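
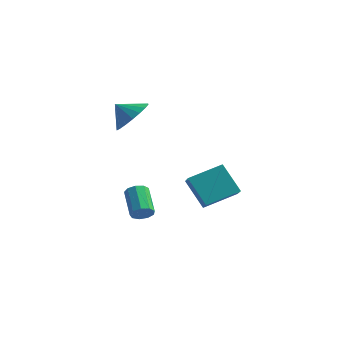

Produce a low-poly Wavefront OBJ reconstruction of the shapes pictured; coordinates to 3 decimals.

v -1.247 -2.64 -1.24
v -0.896 -2.652 -0.842
v -1.703 -1.732 -0.103
v -2.053 -1.72 -0.5
v -0.81 -2.389 -1.076
v -1.617 -1.469 -0.336
v -0.928 -2.243 -1.386
v -1.734 -1.323 -0.646
v -1.195 -2.283 -1.628
v -2.002 -1.363 -0.888
v -1.486 -2.49 -1.688
v -2.293 -1.57 -0.948
v -1.665 -2.767 -1.539
v -2.472 -1.847 -0.799
v -1.649 -2.985 -1.249
v -2.456 -2.065 -0.51
v -1.444 -3.042 -0.956
v -2.251 -2.121 -0.216
v -1.147 -2.91 -0.795
v -1.954 -1.99 -0.055
v 1.433 -2.346 -0.339
v 1.925 -3.017 0.234
v 0.449 -2.063 0.837
v 0.94 -2.734 1.41
v 2.4 -1.186 0.19
v 2.891 -1.857 0.763
v 1.415 -0.903 1.366
v 1.907 -1.574 1.939
v -3.349 0.191 2.827
v -2.769 0.548 3.56
v -4.091 -0.011 3.513
v -2.992 0.909 3.425
v -3.285 1.127 3.172
v -3.591 1.161 2.85
v -3.849 1.002 2.524
v -4.008 0.682 2.258
v -4.036 0.265 2.105
v -3.929 -0.166 2.095
v -3.706 -0.527 2.23
v -3.413 -0.746 2.483
v -3.107 -0.779 2.805
v -2.849 -0.62 3.131
v -2.69 -0.301 3.397
v -2.662 0.116 3.55
f 2 1 5
f 2 5 3
f 3 5 6
f 3 6 4
f 5 1 7
f 5 7 6
f 6 7 8
f 6 8 4
f 7 1 9
f 7 9 8
f 8 9 10
f 8 10 4
f 9 1 11
f 9 11 10
f 10 11 12
f 10 12 4
f 11 1 13
f 11 13 12
f 12 13 14
f 12 14 4
f 13 1 15
f 13 15 14
f 14 15 16
f 14 16 4
f 15 1 17
f 15 17 16
f 16 17 18
f 16 18 4
f 17 1 19
f 17 19 18
f 18 19 20
f 18 20 4
f 19 1 2
f 19 2 20
f 20 2 3
f 20 3 4
f 22 24 21
f 25 22 21
f 21 24 23
f 23 25 21
f 22 28 24
f 26 22 25
f 26 28 22
f 24 28 23
f 27 25 23
f 23 28 27
f 27 26 25
f 28 26 27
f 30 29 32
f 30 32 31
f 32 29 33
f 32 33 31
f 33 29 34
f 33 34 31
f 34 29 35
f 34 35 31
f 35 29 36
f 35 36 31
f 36 29 37
f 36 37 31
f 37 29 38
f 37 38 31
f 38 29 39
f 38 39 31
f 39 29 40
f 39 40 31
f 40 29 41
f 40 41 31
f 41 29 42
f 41 42 31
f 42 29 43
f 42 43 31
f 43 29 44
f 43 44 31
f 44 29 30
f 44 30 31



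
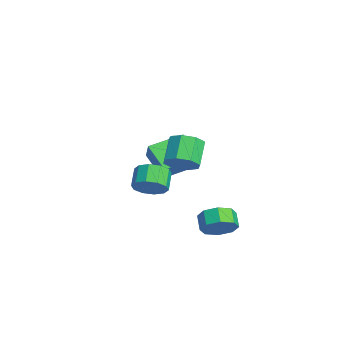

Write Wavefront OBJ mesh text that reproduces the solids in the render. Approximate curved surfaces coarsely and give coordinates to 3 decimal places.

v 1.99 0.601 -1.537
v 2.563 1.36 -1.198
v 1.603 1.738 -0.423
v 1.03 0.979 -0.763
v 2.244 1.566 -1.693
v 1.284 1.944 -0.918
v 1.828 1.403 -2.129
v 0.868 1.781 -1.354
v 1.474 0.934 -2.339
v 0.514 1.312 -1.564
v 1.316 0.338 -2.243
v 0.357 0.716 -1.468
v 1.417 -0.158 -1.877
v 0.457 0.22 -1.102
v 1.736 -0.364 -1.382
v 0.776 0.014 -0.607
v 2.152 -0.201 -0.946
v 1.192 0.177 -0.171
v 2.506 0.268 -0.736
v 1.546 0.646 0.039
v 2.663 0.864 -0.832
v 1.704 1.242 -0.057
v -2.753 4.243 -1.341
v -1.99 3.524 -1.51
v -3.81 2.996 -0.81
v -3.047 2.277 -0.979
v -2.948 2.981 -0.19
v -2.294 3.751 -0.518
v -3.506 2.769 -1.802
v -2.852 3.539 -2.13
v -2.455 2.612 -1.795
v -2.111 2.744 -0.799
v -3.689 3.776 -1.521
v -3.345 3.908 -0.525
v 4.509 1.742 1.378
v 5.248 2.051 1.977
v 4.13 2.587 3.08
v 3.391 2.278 2.482
v 5.023 2.593 1.486
v 3.905 3.129 2.589
v 4.497 2.636 0.931
v 3.379 3.173 2.035
v 3.978 2.156 0.639
v 2.86 2.692 1.742
v 3.77 1.433 0.78
v 2.652 1.969 1.883
v 3.995 0.891 1.271
v 2.877 1.427 2.374
v 4.521 0.847 1.825
v 3.403 1.384 2.929
v 5.04 1.328 2.118
v 3.922 1.864 3.221
v -1.17 1.07 -0.67
v -0.279 1 0.472
v -1.618 3.119 -0.196
v -0.727 3.049 0.946
v 0.307 1.651 -1.786
v 1.198 1.581 -0.644
v -0.141 3.7 -1.312
v 0.75 3.63 -0.17
v 4.096 3.896 -3.915
v 4.604 4.56 -3.28
v 3.752 4.628 -2.67
v 3.244 3.964 -3.305
v 4.211 4.939 -3.87
v 3.359 5.007 -3.26
v 3.751 4.707 -4.487
v 2.899 4.774 -3.877
v 3.493 4 -4.768
v 2.641 4.068 -4.159
v 3.588 3.232 -4.55
v 2.736 3.3 -3.94
v 3.981 2.853 -3.96
v 3.129 2.921 -3.35
v 4.441 3.086 -3.343
v 3.589 3.153 -2.733
v 4.699 3.792 -3.061
v 3.847 3.86 -2.452
f 2 1 5
f 2 5 3
f 3 5 6
f 3 6 4
f 5 1 7
f 5 7 6
f 6 7 8
f 6 8 4
f 7 1 9
f 7 9 8
f 8 9 10
f 8 10 4
f 9 1 11
f 9 11 10
f 10 11 12
f 10 12 4
f 11 1 13
f 11 13 12
f 12 13 14
f 12 14 4
f 13 1 15
f 13 15 14
f 14 15 16
f 14 16 4
f 15 1 17
f 15 17 16
f 16 17 18
f 16 18 4
f 17 1 19
f 17 19 18
f 18 19 20
f 18 20 4
f 19 1 21
f 19 21 20
f 20 21 22
f 20 22 4
f 21 1 2
f 21 2 22
f 22 2 3
f 22 3 4
f 23 34 28
f 23 28 24
f 23 24 30
f 23 30 33
f 23 33 34
f 24 28 32
f 28 34 27
f 34 33 25
f 33 30 29
f 30 24 31
f 26 32 27
f 26 27 25
f 26 25 29
f 26 29 31
f 26 31 32
f 27 32 28
f 25 27 34
f 29 25 33
f 31 29 30
f 32 31 24
f 36 35 39
f 36 39 37
f 37 39 40
f 37 40 38
f 39 35 41
f 39 41 40
f 40 41 42
f 40 42 38
f 41 35 43
f 41 43 42
f 42 43 44
f 42 44 38
f 43 35 45
f 43 45 44
f 44 45 46
f 44 46 38
f 45 35 47
f 45 47 46
f 46 47 48
f 46 48 38
f 47 35 49
f 47 49 48
f 48 49 50
f 48 50 38
f 49 35 51
f 49 51 50
f 50 51 52
f 50 52 38
f 51 35 36
f 51 36 52
f 52 36 37
f 52 37 38
f 54 56 53
f 57 54 53
f 53 56 55
f 55 57 53
f 54 60 56
f 58 54 57
f 58 60 54
f 56 60 55
f 59 57 55
f 55 60 59
f 59 58 57
f 60 58 59
f 62 61 65
f 62 65 63
f 63 65 66
f 63 66 64
f 65 61 67
f 65 67 66
f 66 67 68
f 66 68 64
f 67 61 69
f 67 69 68
f 68 69 70
f 68 70 64
f 69 61 71
f 69 71 70
f 70 71 72
f 70 72 64
f 71 61 73
f 71 73 72
f 72 73 74
f 72 74 64
f 73 61 75
f 73 75 74
f 74 75 76
f 74 76 64
f 75 61 77
f 75 77 76
f 76 77 78
f 76 78 64
f 77 61 62
f 77 62 78
f 78 62 63
f 78 63 64



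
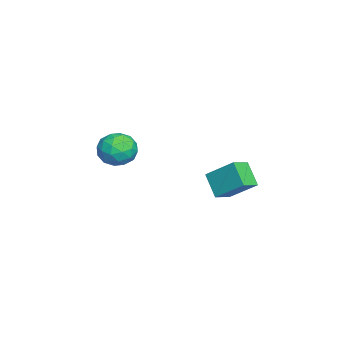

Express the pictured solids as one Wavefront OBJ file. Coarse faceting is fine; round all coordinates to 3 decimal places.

v 0.812 2.771 1.568
v 1.24 4.027 2.616
v 1.624 3.293 0.611
v 2.053 4.548 1.658
v 1.587 2.212 1.922
v 2.016 3.467 2.969
v 2.4 2.733 0.964
v 2.828 3.989 2.012
v -0.292 -1.363 3.174
v 0.635 -1.164 2.86
v -0.355 -2.636 2.18
v 0.572 -2.437 1.866
v 0.42 -2.765 2.797
v 0.459 -1.978 3.411
v -0.179 -1.822 1.629
v -0.14 -1.035 2.243
v 0.705 -1.447 1.905
v 1.075 -2.03 2.627
v -0.795 -1.77 2.413
v -0.425 -2.353 3.135
v 0.177 -1.152 3.104
v 0.103 -2.648 1.936
v 0.014 -2.841 2.483
v 0.558 -2.724 2.298
v 0.074 -1.63 3.429
v 0.618 -1.513 3.244
v 0.492 -2.454 3.207
v -0.338 -2.287 1.796
v 0.206 -2.17 1.611
v -0.278 -1.076 2.742
v 0.266 -0.959 2.557
v -0.212 -1.346 1.833
v 0.763 -1.201 2.358
v 0.726 -1.949 1.774
v 0.285 -1.588 1.634
v 0.307 -1.126 1.996
v 0.981 -1.544 2.783
v 0.943 -2.292 2.198
v 0.854 -2.484 2.746
v 0.877 -2.022 3.107
v 1.022 -1.71 2.221
v -0.663 -1.508 2.842
v -0.701 -2.256 2.257
v -0.597 -1.778 1.933
v -0.574 -1.316 2.294
v -0.446 -1.851 3.266
v -0.483 -2.599 2.682
v -0.027 -2.674 3.044
v -0.005 -2.212 3.406
v -0.742 -2.09 2.819
f 2 4 1
f 5 2 1
f 1 4 3
f 3 5 1
f 2 8 4
f 6 2 5
f 6 8 2
f 4 8 3
f 7 5 3
f 3 8 7
f 7 6 5
f 8 6 7
f 9 46 25
f 46 20 49
f 25 49 14
f 46 49 25
f 9 25 21
f 25 14 26
f 21 26 10
f 25 26 21
f 9 21 30
f 21 10 31
f 30 31 16
f 21 31 30
f 9 30 42
f 30 16 45
f 42 45 19
f 30 45 42
f 9 42 46
f 42 19 50
f 46 50 20
f 42 50 46
f 10 26 37
f 26 14 40
f 37 40 18
f 26 40 37
f 14 49 27
f 49 20 48
f 27 48 13
f 49 48 27
f 20 50 47
f 50 19 43
f 47 43 11
f 50 43 47
f 19 45 44
f 45 16 32
f 44 32 15
f 45 32 44
f 16 31 36
f 31 10 33
f 36 33 17
f 31 33 36
f 12 38 24
f 38 18 39
f 24 39 13
f 38 39 24
f 12 24 22
f 24 13 23
f 22 23 11
f 24 23 22
f 12 22 29
f 22 11 28
f 29 28 15
f 22 28 29
f 12 29 34
f 29 15 35
f 34 35 17
f 29 35 34
f 12 34 38
f 34 17 41
f 38 41 18
f 34 41 38
f 13 39 27
f 39 18 40
f 27 40 14
f 39 40 27
f 11 23 47
f 23 13 48
f 47 48 20
f 23 48 47
f 15 28 44
f 28 11 43
f 44 43 19
f 28 43 44
f 17 35 36
f 35 15 32
f 36 32 16
f 35 32 36
f 18 41 37
f 41 17 33
f 37 33 10
f 41 33 37



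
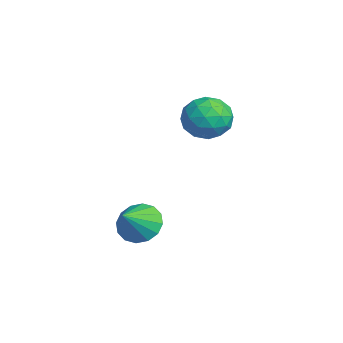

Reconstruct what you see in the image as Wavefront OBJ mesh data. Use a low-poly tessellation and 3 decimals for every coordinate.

v 2.833 0.046 -3.108
v 3.456 -0.189 -3.894
v 3.827 -0.786 -2.072
v 3.643 0.273 -3.703
v 3.613 0.673 -3.352
v 3.374 0.906 -2.937
v 2.991 0.908 -2.567
v 2.564 0.68 -2.342
v 2.21 0.282 -2.322
v 2.023 -0.18 -2.514
v 2.053 -0.58 -2.864
v 2.292 -0.813 -3.28
v 2.676 -0.815 -3.65
v 3.102 -0.587 -3.875
v 0.049 3.68 1.812
v 1.016 4.092 2.293
v 0.984 2.168 1.227
v 1.951 2.58 1.708
v 1.079 2.224 2.378
v 0.501 3.158 2.74
v 1.499 3.102 0.78
v 0.921 4.036 1.142
v 1.913 3.735 1.655
v 1.653 3.192 2.643
v 0.347 3.068 0.877
v 0.087 2.525 1.865
v 0.45 4.018 2.104
v 1.55 2.242 1.416
v 1.037 2.032 1.81
v 1.606 2.274 2.093
v 0.147 3.469 2.367
v 0.716 3.712 2.649
v 0.753 2.614 2.699
v 1.284 2.548 0.871
v 1.853 2.791 1.153
v 0.394 3.986 1.427
v 0.963 4.228 1.71
v 1.247 3.646 0.821
v 1.546 4.051 2.012
v 2.096 3.163 1.668
v 1.83 3.469 1.123
v 1.49 4.019 1.335
v 1.393 3.732 2.592
v 1.943 2.844 2.248
v 1.43 2.634 2.642
v 1.09 3.183 2.855
v 1.92 3.522 2.218
v 0.057 3.416 1.272
v 0.607 2.528 0.928
v 0.91 3.077 0.665
v 0.57 3.626 0.878
v -0.096 3.097 1.852
v 0.454 2.209 1.508
v 0.51 2.241 2.185
v 0.17 2.791 2.397
v 0.08 2.738 1.302
f 2 1 4
f 2 4 3
f 4 1 5
f 4 5 3
f 5 1 6
f 5 6 3
f 6 1 7
f 6 7 3
f 7 1 8
f 7 8 3
f 8 1 9
f 8 9 3
f 9 1 10
f 9 10 3
f 10 1 11
f 10 11 3
f 11 1 12
f 11 12 3
f 12 1 13
f 12 13 3
f 13 1 14
f 13 14 3
f 14 1 2
f 14 2 3
f 15 52 31
f 52 26 55
f 31 55 20
f 52 55 31
f 15 31 27
f 31 20 32
f 27 32 16
f 31 32 27
f 15 27 36
f 27 16 37
f 36 37 22
f 27 37 36
f 15 36 48
f 36 22 51
f 48 51 25
f 36 51 48
f 15 48 52
f 48 25 56
f 52 56 26
f 48 56 52
f 16 32 43
f 32 20 46
f 43 46 24
f 32 46 43
f 20 55 33
f 55 26 54
f 33 54 19
f 55 54 33
f 26 56 53
f 56 25 49
f 53 49 17
f 56 49 53
f 25 51 50
f 51 22 38
f 50 38 21
f 51 38 50
f 22 37 42
f 37 16 39
f 42 39 23
f 37 39 42
f 18 44 30
f 44 24 45
f 30 45 19
f 44 45 30
f 18 30 28
f 30 19 29
f 28 29 17
f 30 29 28
f 18 28 35
f 28 17 34
f 35 34 21
f 28 34 35
f 18 35 40
f 35 21 41
f 40 41 23
f 35 41 40
f 18 40 44
f 40 23 47
f 44 47 24
f 40 47 44
f 19 45 33
f 45 24 46
f 33 46 20
f 45 46 33
f 17 29 53
f 29 19 54
f 53 54 26
f 29 54 53
f 21 34 50
f 34 17 49
f 50 49 25
f 34 49 50
f 23 41 42
f 41 21 38
f 42 38 22
f 41 38 42
f 24 47 43
f 47 23 39
f 43 39 16
f 47 39 43



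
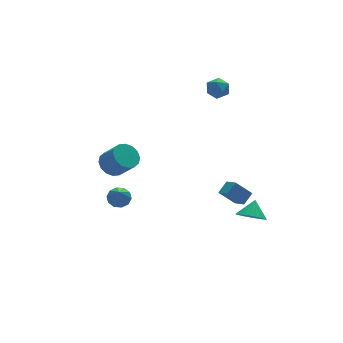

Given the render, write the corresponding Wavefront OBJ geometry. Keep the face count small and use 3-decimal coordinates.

v 3.334 -1.003 -3.548
v 2.521 -0.6 -2.674
v 3.232 -0.12 -4.049
v 2.419 0.282 -3.175
v 4.001 -0.662 -3.085
v 3.188 -0.26 -2.211
v 3.899 0.22 -3.586
v 3.086 0.623 -2.712
v -3.179 0.943 -2.174
v -2.59 0.63 -2.237
v -3.621 -0.163 -0.786
v -2.541 0.944 -1.971
v -2.735 1.257 -1.783
v -3.099 1.451 -1.745
v -3.494 1.451 -1.87
v -3.768 1.257 -2.112
v -3.817 0.943 -2.378
v -3.623 0.629 -2.566
v -3.259 0.436 -2.604
v -2.864 0.436 -2.479
v 2.88 -2.72 -3.162
v 3.593 -3.156 -3.32
v 3.4 -2.16 -2.358
v 3.625 -2.856 -3.549
v 3.509 -2.53 -3.701
v 3.269 -2.241 -3.747
v 2.952 -2.048 -3.677
v 2.62 -1.987 -3.505
v 2.34 -2.072 -3.265
v 2.167 -2.285 -3.005
v 2.135 -2.584 -2.776
v 2.251 -2.911 -2.624
v 2.491 -3.199 -2.578
v 2.809 -3.393 -2.648
v 3.14 -3.453 -2.82
v 3.42 -3.369 -3.059
v -3.965 -0.051 1.534
v -3.452 -0.418 1.01
v -2.962 -1.236 2.062
v -3.475 -0.869 2.586
v -3.234 -0.089 1.164
v -2.744 -0.906 2.217
v -3.211 0.251 1.418
v -2.722 -0.567 2.471
v -3.391 0.51 1.703
v -2.901 -0.308 2.755
v -3.724 0.618 1.942
v -3.235 -0.2 2.994
v -4.122 0.547 2.072
v -3.633 -0.27 3.124
v -4.478 0.316 2.058
v -3.988 -0.502 3.11
v -4.696 -0.014 1.903
v -4.206 -0.831 2.956
v -4.718 -0.353 1.649
v -4.229 -1.171 2.702
v -4.539 -0.612 1.365
v -4.049 -1.43 2.417
v -4.205 -0.72 1.126
v -3.716 -1.538 2.178
v -3.807 -0.65 0.996
v -3.318 -1.467 2.048
v 3.031 3.051 3.062
v 3.604 3.459 3.312
v 3.476 2.081 3.628
v 4.049 2.489 3.878
v 3.36 2.613 4.139
v 3.085 3.212 3.788
v 3.995 2.328 3.152
v 3.72 2.927 2.801
v 4.199 3.012 3.368
v 3.807 3.189 3.978
v 3.273 2.351 2.962
v 2.881 2.528 3.572
f 2 4 1
f 5 2 1
f 1 4 3
f 3 5 1
f 2 8 4
f 6 2 5
f 6 8 2
f 4 8 3
f 7 5 3
f 3 8 7
f 7 6 5
f 8 6 7
f 10 9 12
f 10 12 11
f 12 9 13
f 12 13 11
f 13 9 14
f 13 14 11
f 14 9 15
f 14 15 11
f 15 9 16
f 15 16 11
f 16 9 17
f 16 17 11
f 17 9 18
f 17 18 11
f 18 9 19
f 18 19 11
f 19 9 20
f 19 20 11
f 20 9 10
f 20 10 11
f 22 21 24
f 22 24 23
f 24 21 25
f 24 25 23
f 25 21 26
f 25 26 23
f 26 21 27
f 26 27 23
f 27 21 28
f 27 28 23
f 28 21 29
f 28 29 23
f 29 21 30
f 29 30 23
f 30 21 31
f 30 31 23
f 31 21 32
f 31 32 23
f 32 21 33
f 32 33 23
f 33 21 34
f 33 34 23
f 34 21 35
f 34 35 23
f 35 21 36
f 35 36 23
f 36 21 22
f 36 22 23
f 38 37 41
f 38 41 39
f 39 41 42
f 39 42 40
f 41 37 43
f 41 43 42
f 42 43 44
f 42 44 40
f 43 37 45
f 43 45 44
f 44 45 46
f 44 46 40
f 45 37 47
f 45 47 46
f 46 47 48
f 46 48 40
f 47 37 49
f 47 49 48
f 48 49 50
f 48 50 40
f 49 37 51
f 49 51 50
f 50 51 52
f 50 52 40
f 51 37 53
f 51 53 52
f 52 53 54
f 52 54 40
f 53 37 55
f 53 55 54
f 54 55 56
f 54 56 40
f 55 37 57
f 55 57 56
f 56 57 58
f 56 58 40
f 57 37 59
f 57 59 58
f 58 59 60
f 58 60 40
f 59 37 61
f 59 61 60
f 60 61 62
f 60 62 40
f 61 37 38
f 61 38 62
f 62 38 39
f 62 39 40
f 63 74 68
f 63 68 64
f 63 64 70
f 63 70 73
f 63 73 74
f 64 68 72
f 68 74 67
f 74 73 65
f 73 70 69
f 70 64 71
f 66 72 67
f 66 67 65
f 66 65 69
f 66 69 71
f 66 71 72
f 67 72 68
f 65 67 74
f 69 65 73
f 71 69 70
f 72 71 64



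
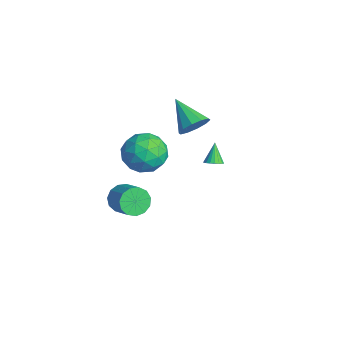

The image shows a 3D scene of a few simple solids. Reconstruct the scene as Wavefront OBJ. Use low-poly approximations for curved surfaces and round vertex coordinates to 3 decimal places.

v -2.492 3.396 -2.481
v -2.061 3.29 -2.157
v -3.188 3.744 -1.439
v -2.029 3.525 -2.215
v -2.089 3.736 -2.325
v -2.229 3.878 -2.466
v -2.421 3.926 -2.61
v -2.627 3.868 -2.729
v -2.807 3.717 -2.798
v -2.924 3.503 -2.805
v -2.956 3.267 -2.747
v -2.896 3.057 -2.637
v -2.756 2.914 -2.496
v -2.564 2.866 -2.352
v -2.358 2.924 -2.234
v -2.178 3.075 -2.164
v -2.388 -1.73 -3.724
v -2.032 -1.358 -4.462
v -0.715 -1.139 -3.714
v -1.072 -1.51 -2.976
v -2.244 -0.979 -4.199
v -0.927 -0.76 -3.452
v -2.502 -0.839 -3.786
v -1.185 -0.62 -3.038
v -2.724 -0.981 -3.353
v -1.407 -0.762 -2.605
v -2.839 -1.361 -3.037
v -1.522 -1.142 -2.29
v -2.812 -1.858 -2.94
v -1.495 -1.639 -2.193
v -2.65 -2.314 -3.092
v -1.333 -2.095 -2.344
v -2.405 -2.585 -3.444
v -1.088 -2.366 -2.696
v -2.155 -2.584 -3.885
v -0.838 -2.364 -3.138
v -1.979 -2.311 -4.275
v -0.662 -2.092 -3.527
v -1.933 -1.854 -4.49
v -0.616 -1.635 -3.742
v -0.715 1.598 2.429
v -0.19 1.239 3.094
v -2.345 1.182 3.491
v -0.259 1.792 3.204
v -0.502 2.271 3.018
v -0.827 2.493 2.607
v -1.108 2.373 2.128
v -1.239 1.957 1.764
v -1.17 1.403 1.654
v -0.927 0.924 1.839
v -0.603 0.702 2.251
v -0.321 0.822 2.73
v 1.834 -1.279 3.723
v 2.354 -1.741 2.683
v 0.006 -1.839 3.057
v 0.526 -2.301 2.017
v 0.725 -2.861 3.118
v 1.855 -2.515 3.53
v 0.505 -1.065 2.21
v 1.635 -0.719 2.622
v 1.533 -1.609 1.748
v 1.669 -2.719 2.309
v 0.691 -0.861 3.431
v 0.827 -1.971 3.992
v 2.254 -1.461 3.262
v 0.106 -2.119 2.478
v 0.222 -2.448 3.126
v 0.528 -2.72 2.514
v 1.961 -1.916 3.759
v 2.267 -2.187 3.148
v 1.309 -2.846 3.404
v 0.093 -1.393 2.592
v 0.399 -1.664 1.981
v 1.832 -0.86 3.226
v 2.138 -1.132 2.614
v 1.051 -0.734 2.336
v 2.078 -1.655 2.101
v 1.003 -1.984 1.709
v 0.991 -1.257 1.823
v 1.655 -1.054 2.065
v 2.158 -2.307 2.431
v 1.083 -2.636 2.039
v 1.2 -2.966 2.686
v 1.864 -2.762 2.928
v 1.675 -2.229 1.881
v 1.277 -0.944 3.701
v 0.202 -1.273 3.309
v 0.496 -0.818 2.812
v 1.16 -0.614 3.054
v 1.357 -1.596 4.031
v 0.282 -1.925 3.639
v 0.705 -2.526 3.675
v 1.369 -2.323 3.917
v 0.685 -1.351 3.859
f 2 1 4
f 2 4 3
f 4 1 5
f 4 5 3
f 5 1 6
f 5 6 3
f 6 1 7
f 6 7 3
f 7 1 8
f 7 8 3
f 8 1 9
f 8 9 3
f 9 1 10
f 9 10 3
f 10 1 11
f 10 11 3
f 11 1 12
f 11 12 3
f 12 1 13
f 12 13 3
f 13 1 14
f 13 14 3
f 14 1 15
f 14 15 3
f 15 1 16
f 15 16 3
f 16 1 2
f 16 2 3
f 18 17 21
f 18 21 19
f 19 21 22
f 19 22 20
f 21 17 23
f 21 23 22
f 22 23 24
f 22 24 20
f 23 17 25
f 23 25 24
f 24 25 26
f 24 26 20
f 25 17 27
f 25 27 26
f 26 27 28
f 26 28 20
f 27 17 29
f 27 29 28
f 28 29 30
f 28 30 20
f 29 17 31
f 29 31 30
f 30 31 32
f 30 32 20
f 31 17 33
f 31 33 32
f 32 33 34
f 32 34 20
f 33 17 35
f 33 35 34
f 34 35 36
f 34 36 20
f 35 17 37
f 35 37 36
f 36 37 38
f 36 38 20
f 37 17 39
f 37 39 38
f 38 39 40
f 38 40 20
f 39 17 18
f 39 18 40
f 40 18 19
f 40 19 20
f 42 41 44
f 42 44 43
f 44 41 45
f 44 45 43
f 45 41 46
f 45 46 43
f 46 41 47
f 46 47 43
f 47 41 48
f 47 48 43
f 48 41 49
f 48 49 43
f 49 41 50
f 49 50 43
f 50 41 51
f 50 51 43
f 51 41 52
f 51 52 43
f 52 41 42
f 52 42 43
f 53 90 69
f 90 64 93
f 69 93 58
f 90 93 69
f 53 69 65
f 69 58 70
f 65 70 54
f 69 70 65
f 53 65 74
f 65 54 75
f 74 75 60
f 65 75 74
f 53 74 86
f 74 60 89
f 86 89 63
f 74 89 86
f 53 86 90
f 86 63 94
f 90 94 64
f 86 94 90
f 54 70 81
f 70 58 84
f 81 84 62
f 70 84 81
f 58 93 71
f 93 64 92
f 71 92 57
f 93 92 71
f 64 94 91
f 94 63 87
f 91 87 55
f 94 87 91
f 63 89 88
f 89 60 76
f 88 76 59
f 89 76 88
f 60 75 80
f 75 54 77
f 80 77 61
f 75 77 80
f 56 82 68
f 82 62 83
f 68 83 57
f 82 83 68
f 56 68 66
f 68 57 67
f 66 67 55
f 68 67 66
f 56 66 73
f 66 55 72
f 73 72 59
f 66 72 73
f 56 73 78
f 73 59 79
f 78 79 61
f 73 79 78
f 56 78 82
f 78 61 85
f 82 85 62
f 78 85 82
f 57 83 71
f 83 62 84
f 71 84 58
f 83 84 71
f 55 67 91
f 67 57 92
f 91 92 64
f 67 92 91
f 59 72 88
f 72 55 87
f 88 87 63
f 72 87 88
f 61 79 80
f 79 59 76
f 80 76 60
f 79 76 80
f 62 85 81
f 85 61 77
f 81 77 54
f 85 77 81



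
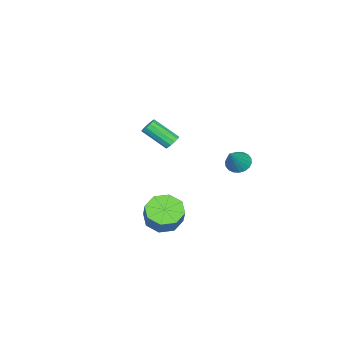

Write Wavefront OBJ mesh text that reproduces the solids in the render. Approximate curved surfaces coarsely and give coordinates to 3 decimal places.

v 3.327 -0.311 -3.927
v 4.224 -0.855 -4.222
v 4.889 -0.374 -3.088
v 3.993 0.171 -2.793
v 4.202 -0.083 -4.537
v 4.867 0.398 -3.403
v 3.667 0.556 -4.494
v 4.333 1.037 -3.36
v 2.934 0.687 -4.119
v 3.599 1.169 -2.985
v 2.431 0.234 -3.632
v 3.096 0.715 -2.498
v 2.453 -0.538 -3.317
v 3.118 -0.057 -2.183
v 2.987 -1.177 -3.36
v 3.653 -0.696 -2.226
v 3.721 -1.309 -3.735
v 4.386 -0.827 -2.601
v -3.68 0.586 -2.999
v -3.104 0.577 -3.525
v -2.44 0.654 -1.641
v -3.167 0.916 -3.484
v -3.331 1.19 -3.348
v -3.565 1.344 -3.142
v -3.821 1.348 -2.908
v -4.05 1.201 -2.692
v -4.205 0.932 -2.537
v -4.256 0.595 -2.473
v -4.193 0.256 -2.513
v -4.029 -0.018 -2.65
v -3.796 -0.172 -2.855
v -3.539 -0.176 -3.089
v -3.311 -0.029 -3.305
v -3.156 0.24 -3.461
v -0.753 -2.002 -0.646
v -0.427 -1.693 -0.347
v -0.141 -3.089 0.785
v -0.467 -3.398 0.486
v -0.707 -1.657 -0.233
v -0.421 -3.053 0.899
v -1.001 -1.732 -0.25
v -0.715 -3.128 0.882
v -1.217 -1.892 -0.393
v -0.931 -3.288 0.739
v -1.285 -2.087 -0.616
v -0.999 -3.483 0.516
v -1.185 -2.255 -0.849
v -0.899 -3.651 0.283
v -0.947 -2.343 -1.017
v -0.661 -3.739 0.115
v -0.648 -2.322 -1.068
v -0.362 -3.718 0.064
v -0.382 -2.2 -0.984
v -0.096 -3.596 0.148
v -0.234 -2.015 -0.794
v 0.052 -3.411 0.339
v -0.25 -1.826 -0.556
v 0.036 -3.222 0.576
f 2 1 5
f 2 5 3
f 3 5 6
f 3 6 4
f 5 1 7
f 5 7 6
f 6 7 8
f 6 8 4
f 7 1 9
f 7 9 8
f 8 9 10
f 8 10 4
f 9 1 11
f 9 11 10
f 10 11 12
f 10 12 4
f 11 1 13
f 11 13 12
f 12 13 14
f 12 14 4
f 13 1 15
f 13 15 14
f 14 15 16
f 14 16 4
f 15 1 17
f 15 17 16
f 16 17 18
f 16 18 4
f 17 1 2
f 17 2 18
f 18 2 3
f 18 3 4
f 20 19 22
f 20 22 21
f 22 19 23
f 22 23 21
f 23 19 24
f 23 24 21
f 24 19 25
f 24 25 21
f 25 19 26
f 25 26 21
f 26 19 27
f 26 27 21
f 27 19 28
f 27 28 21
f 28 19 29
f 28 29 21
f 29 19 30
f 29 30 21
f 30 19 31
f 30 31 21
f 31 19 32
f 31 32 21
f 32 19 33
f 32 33 21
f 33 19 34
f 33 34 21
f 34 19 20
f 34 20 21
f 36 35 39
f 36 39 37
f 37 39 40
f 37 40 38
f 39 35 41
f 39 41 40
f 40 41 42
f 40 42 38
f 41 35 43
f 41 43 42
f 42 43 44
f 42 44 38
f 43 35 45
f 43 45 44
f 44 45 46
f 44 46 38
f 45 35 47
f 45 47 46
f 46 47 48
f 46 48 38
f 47 35 49
f 47 49 48
f 48 49 50
f 48 50 38
f 49 35 51
f 49 51 50
f 50 51 52
f 50 52 38
f 51 35 53
f 51 53 52
f 52 53 54
f 52 54 38
f 53 35 55
f 53 55 54
f 54 55 56
f 54 56 38
f 55 35 57
f 55 57 56
f 56 57 58
f 56 58 38
f 57 35 36
f 57 36 58
f 58 36 37
f 58 37 38



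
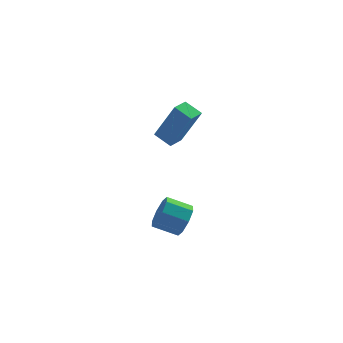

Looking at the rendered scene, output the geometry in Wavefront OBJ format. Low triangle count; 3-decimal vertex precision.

v -3.053 -1.883 1.693
v -2.57 -1.556 2.27
v -3.544 -0.99 2.764
v -4.027 -1.317 2.187
v -2.617 -1.192 1.761
v -3.591 -0.626 2.255
v -2.919 -1.233 1.212
v -3.893 -0.666 1.706
v -3.3 -1.654 0.945
v -4.273 -1.088 1.439
v -3.536 -2.21 1.116
v -4.51 -1.644 1.61
v -3.489 -2.574 1.625
v -4.463 -2.008 2.119
v -3.187 -2.534 2.174
v -4.161 -1.967 2.668
v -2.807 -2.112 2.441
v -3.78 -1.546 2.935
v -1.497 3.464 2.432
v -0.697 2.984 4.38
v -1.965 4.258 2.82
v -1.165 3.778 4.768
v -0.735 4.002 2.252
v 0.065 3.522 4.2
v -1.203 4.796 2.64
v -0.403 4.316 4.588
f 2 1 5
f 2 5 3
f 3 5 6
f 3 6 4
f 5 1 7
f 5 7 6
f 6 7 8
f 6 8 4
f 7 1 9
f 7 9 8
f 8 9 10
f 8 10 4
f 9 1 11
f 9 11 10
f 10 11 12
f 10 12 4
f 11 1 13
f 11 13 12
f 12 13 14
f 12 14 4
f 13 1 15
f 13 15 14
f 14 15 16
f 14 16 4
f 15 1 17
f 15 17 16
f 16 17 18
f 16 18 4
f 17 1 2
f 17 2 18
f 18 2 3
f 18 3 4
f 20 22 19
f 23 20 19
f 19 22 21
f 21 23 19
f 20 26 22
f 24 20 23
f 24 26 20
f 22 26 21
f 25 23 21
f 21 26 25
f 25 24 23
f 26 24 25



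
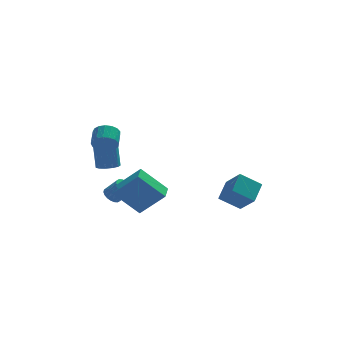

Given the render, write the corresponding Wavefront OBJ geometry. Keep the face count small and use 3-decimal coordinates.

v 3.475 -0.771 -3.768
v 4.012 -1.806 -2.717
v 2.28 -0.566 -2.956
v 2.816 -1.6 -1.904
v 4.144 0.3 -3.056
v 4.68 -0.734 -2.004
v 2.948 0.506 -2.243
v 3.485 -0.529 -1.192
v -3.213 1.829 -3.342
v -2.8 1.659 -3.743
v -2.134 1.282 -2.899
v -2.547 1.451 -2.498
v -2.729 1.911 -3.687
v -2.063 1.533 -2.842
v -2.754 2.146 -3.563
v -2.088 1.768 -2.718
v -2.869 2.318 -3.395
v -2.203 1.94 -2.55
v -3.053 2.393 -3.216
v -2.387 2.016 -2.371
v -3.268 2.357 -3.063
v -2.603 1.979 -2.218
v -3.473 2.216 -2.965
v -2.807 1.838 -2.12
v -3.626 1.998 -2.941
v -2.96 1.621 -2.097
v -3.697 1.747 -2.998
v -3.031 1.369 -2.153
v -3.672 1.512 -3.122
v -3.006 1.134 -2.277
v -3.557 1.34 -3.29
v -2.891 0.962 -2.445
v -3.373 1.264 -3.469
v -2.707 0.887 -2.624
v -3.157 1.301 -3.622
v -2.492 0.923 -2.777
v -2.953 1.442 -3.72
v -2.287 1.064 -2.875
v -3.685 -1.362 -1.64
v -2.382 -1.873 -0.254
v -3.351 -0.316 -1.568
v -2.048 -0.828 -0.182
v -2.272 -1.712 -3.098
v -0.969 -2.224 -1.712
v -1.938 -0.667 -3.026
v -0.635 -1.178 -1.64
v -3.725 0.807 1.122
v -3.428 1.062 0.471
v -3.179 1.988 0.946
v -3.475 1.733 1.598
v -3.777 1.165 0.454
v -3.527 2.09 0.929
v -4.113 1.186 0.59
v -3.864 2.111 1.066
v -4.361 1.12 0.848
v -4.111 2.045 1.324
v -4.463 0.982 1.169
v -4.213 1.908 1.645
v -4.396 0.805 1.479
v -4.146 1.73 1.955
v -4.175 0.628 1.708
v -3.925 1.553 2.183
v -3.851 0.492 1.802
v -3.601 1.417 2.278
v -3.498 0.428 1.74
v -3.248 1.354 2.216
v -3.197 0.451 1.537
v -2.948 1.377 2.013
v -3.017 0.556 1.239
v -2.768 1.482 1.715
v -2.999 0.719 0.914
v -2.75 1.644 1.39
v -3.147 0.901 0.637
v -2.898 1.827 1.113
v -3.413 1.843 -1.062
v -2.909 1.389 -0.935
v -3.004 1.782 0.849
v -3.507 2.237 0.722
v -2.735 1.73 -1.001
v -2.83 2.123 0.783
v -2.775 2.107 -1.087
v -2.87 2.5 0.698
v -3.018 2.4 -1.164
v -3.113 2.794 0.621
v -3.386 2.517 -1.209
v -3.481 2.91 0.575
v -3.763 2.42 -1.208
v -3.857 2.813 0.577
v -4.028 2.14 -1.16
v -4.123 2.533 0.624
v -4.098 1.765 -1.082
v -4.193 2.159 0.703
v -3.95 1.416 -0.997
v -4.045 1.809 0.788
v -3.632 1.202 -0.933
v -3.727 1.595 0.852
v -3.244 1.192 -0.91
v -3.339 1.585 0.875
f 2 4 1
f 5 2 1
f 1 4 3
f 3 5 1
f 2 8 4
f 6 2 5
f 6 8 2
f 4 8 3
f 7 5 3
f 3 8 7
f 7 6 5
f 8 6 7
f 10 9 13
f 10 13 11
f 11 13 14
f 11 14 12
f 13 9 15
f 13 15 14
f 14 15 16
f 14 16 12
f 15 9 17
f 15 17 16
f 16 17 18
f 16 18 12
f 17 9 19
f 17 19 18
f 18 19 20
f 18 20 12
f 19 9 21
f 19 21 20
f 20 21 22
f 20 22 12
f 21 9 23
f 21 23 22
f 22 23 24
f 22 24 12
f 23 9 25
f 23 25 24
f 24 25 26
f 24 26 12
f 25 9 27
f 25 27 26
f 26 27 28
f 26 28 12
f 27 9 29
f 27 29 28
f 28 29 30
f 28 30 12
f 29 9 31
f 29 31 30
f 30 31 32
f 30 32 12
f 31 9 33
f 31 33 32
f 32 33 34
f 32 34 12
f 33 9 35
f 33 35 34
f 34 35 36
f 34 36 12
f 35 9 37
f 35 37 36
f 36 37 38
f 36 38 12
f 37 9 10
f 37 10 38
f 38 10 11
f 38 11 12
f 40 42 39
f 43 40 39
f 39 42 41
f 41 43 39
f 40 46 42
f 44 40 43
f 44 46 40
f 42 46 41
f 45 43 41
f 41 46 45
f 45 44 43
f 46 44 45
f 48 47 51
f 48 51 49
f 49 51 52
f 49 52 50
f 51 47 53
f 51 53 52
f 52 53 54
f 52 54 50
f 53 47 55
f 53 55 54
f 54 55 56
f 54 56 50
f 55 47 57
f 55 57 56
f 56 57 58
f 56 58 50
f 57 47 59
f 57 59 58
f 58 59 60
f 58 60 50
f 59 47 61
f 59 61 60
f 60 61 62
f 60 62 50
f 61 47 63
f 61 63 62
f 62 63 64
f 62 64 50
f 63 47 65
f 63 65 64
f 64 65 66
f 64 66 50
f 65 47 67
f 65 67 66
f 66 67 68
f 66 68 50
f 67 47 69
f 67 69 68
f 68 69 70
f 68 70 50
f 69 47 71
f 69 71 70
f 70 71 72
f 70 72 50
f 71 47 73
f 71 73 72
f 72 73 74
f 72 74 50
f 73 47 48
f 73 48 74
f 74 48 49
f 74 49 50
f 76 75 79
f 76 79 77
f 77 79 80
f 77 80 78
f 79 75 81
f 79 81 80
f 80 81 82
f 80 82 78
f 81 75 83
f 81 83 82
f 82 83 84
f 82 84 78
f 83 75 85
f 83 85 84
f 84 85 86
f 84 86 78
f 85 75 87
f 85 87 86
f 86 87 88
f 86 88 78
f 87 75 89
f 87 89 88
f 88 89 90
f 88 90 78
f 89 75 91
f 89 91 90
f 90 91 92
f 90 92 78
f 91 75 93
f 91 93 92
f 92 93 94
f 92 94 78
f 93 75 95
f 93 95 94
f 94 95 96
f 94 96 78
f 95 75 97
f 95 97 96
f 96 97 98
f 96 98 78
f 97 75 76
f 97 76 98
f 98 76 77
f 98 77 78



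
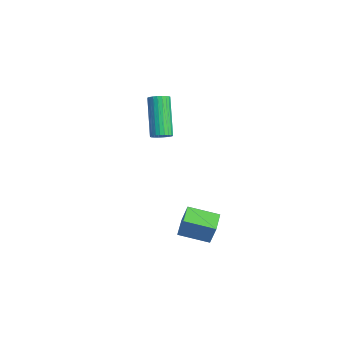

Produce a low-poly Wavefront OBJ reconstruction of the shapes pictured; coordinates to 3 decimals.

v 1.429 -0.488 -3.848
v 1.759 -0.351 -2.787
v 2.136 0.709 -4.223
v 2.466 0.846 -3.161
v 2.274 -1.046 -4.039
v 2.604 -0.909 -2.977
v 2.981 0.151 -4.413
v 3.311 0.288 -3.352
v -2.208 0.103 -0.92
v -1.985 -0.26 -0.638
v -3.33 0.175 0.982
v -3.552 0.537 0.7
v -1.876 -0.101 -0.59
v -3.221 0.334 1.03
v -1.817 0.089 -0.592
v -3.162 0.524 1.028
v -1.818 0.281 -0.644
v -3.162 0.716 0.976
v -1.877 0.446 -0.738
v -3.222 0.881 0.882
v -1.988 0.559 -0.86
v -3.332 0.993 0.76
v -2.131 0.602 -0.991
v -3.476 1.037 0.63
v -2.287 0.569 -1.111
v -3.631 1.004 0.51
v -2.43 0.465 -1.202
v -3.775 0.9 0.418
v -2.539 0.306 -1.25
v -3.884 0.741 0.37
v -2.598 0.116 -1.248
v -3.943 0.551 0.372
v -2.598 -0.076 -1.196
v -3.942 0.359 0.424
v -2.538 -0.241 -1.102
v -3.883 0.194 0.518
v -2.428 -0.353 -0.98
v -3.772 0.081 0.64
v -2.284 -0.397 -0.85
v -3.629 0.038 0.771
v -2.129 -0.364 -0.73
v -3.473 0.071 0.891
f 2 4 1
f 5 2 1
f 1 4 3
f 3 5 1
f 2 8 4
f 6 2 5
f 6 8 2
f 4 8 3
f 7 5 3
f 3 8 7
f 7 6 5
f 8 6 7
f 10 9 13
f 10 13 11
f 11 13 14
f 11 14 12
f 13 9 15
f 13 15 14
f 14 15 16
f 14 16 12
f 15 9 17
f 15 17 16
f 16 17 18
f 16 18 12
f 17 9 19
f 17 19 18
f 18 19 20
f 18 20 12
f 19 9 21
f 19 21 20
f 20 21 22
f 20 22 12
f 21 9 23
f 21 23 22
f 22 23 24
f 22 24 12
f 23 9 25
f 23 25 24
f 24 25 26
f 24 26 12
f 25 9 27
f 25 27 26
f 26 27 28
f 26 28 12
f 27 9 29
f 27 29 28
f 28 29 30
f 28 30 12
f 29 9 31
f 29 31 30
f 30 31 32
f 30 32 12
f 31 9 33
f 31 33 32
f 32 33 34
f 32 34 12
f 33 9 35
f 33 35 34
f 34 35 36
f 34 36 12
f 35 9 37
f 35 37 36
f 36 37 38
f 36 38 12
f 37 9 39
f 37 39 38
f 38 39 40
f 38 40 12
f 39 9 41
f 39 41 40
f 40 41 42
f 40 42 12
f 41 9 10
f 41 10 42
f 42 10 11
f 42 11 12



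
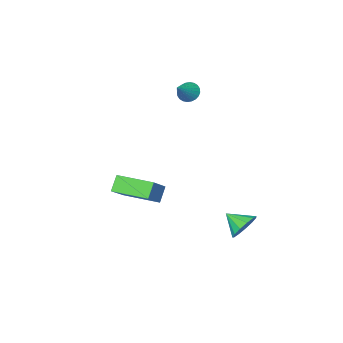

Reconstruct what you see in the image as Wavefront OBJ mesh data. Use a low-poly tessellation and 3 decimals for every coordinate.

v -2.976 -2.424 2.951
v -2.579 -2.337 2.394
v -1.924 -1.856 3.789
v -2.711 -2.103 2.401
v -2.884 -1.918 2.492
v -3.071 -1.809 2.653
v -3.243 -1.795 2.859
v -3.375 -1.876 3.08
v -3.446 -2.041 3.281
v -3.445 -2.264 3.431
v -3.373 -2.511 3.509
v -3.24 -2.746 3.501
v -3.068 -2.931 3.41
v -2.881 -3.039 3.249
v -2.709 -3.054 3.043
v -2.577 -2.973 2.823
v -2.506 -2.808 2.622
v -2.507 -2.585 2.471
v -2.635 3.955 -4.192
v -1.997 4.536 -3.818
v -2.105 2.945 -3.528
v -2.411 4.536 -3.487
v -2.896 4.351 -3.38
v -3.298 4.041 -3.531
v -3.49 3.704 -3.891
v -3.41 3.447 -4.347
v -3.085 3.35 -4.754
v -2.616 3.446 -4.982
v -2.154 3.704 -4.959
v -1.844 4.041 -4.693
v -1.786 4.351 -4.267
v 0.933 -2.047 -2.552
v 2.201 -1.04 -1.361
v -0.343 -0.344 -2.634
v 0.924 0.663 -1.443
v 1.476 -1.683 -3.437
v 2.743 -0.676 -2.246
v 0.199 0.02 -3.519
v 1.467 1.027 -2.328
f 2 1 4
f 2 4 3
f 4 1 5
f 4 5 3
f 5 1 6
f 5 6 3
f 6 1 7
f 6 7 3
f 7 1 8
f 7 8 3
f 8 1 9
f 8 9 3
f 9 1 10
f 9 10 3
f 10 1 11
f 10 11 3
f 11 1 12
f 11 12 3
f 12 1 13
f 12 13 3
f 13 1 14
f 13 14 3
f 14 1 15
f 14 15 3
f 15 1 16
f 15 16 3
f 16 1 17
f 16 17 3
f 17 1 18
f 17 18 3
f 18 1 2
f 18 2 3
f 20 19 22
f 20 22 21
f 22 19 23
f 22 23 21
f 23 19 24
f 23 24 21
f 24 19 25
f 24 25 21
f 25 19 26
f 25 26 21
f 26 19 27
f 26 27 21
f 27 19 28
f 27 28 21
f 28 19 29
f 28 29 21
f 29 19 30
f 29 30 21
f 30 19 31
f 30 31 21
f 31 19 20
f 31 20 21
f 33 35 32
f 36 33 32
f 32 35 34
f 34 36 32
f 33 39 35
f 37 33 36
f 37 39 33
f 35 39 34
f 38 36 34
f 34 39 38
f 38 37 36
f 39 37 38



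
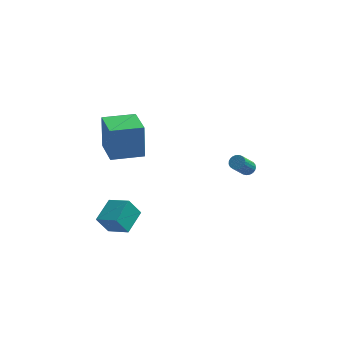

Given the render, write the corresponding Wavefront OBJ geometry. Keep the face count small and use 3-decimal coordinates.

v -3.399 -2.184 -4.22
v -4.041 -2.382 -3.096
v -2.888 -0.726 -3.671
v -3.53 -0.924 -2.546
v -2.17 -2.836 -3.634
v -2.812 -3.034 -2.509
v -1.659 -1.378 -3.084
v -2.301 -1.576 -1.96
v 3.979 1.881 -1.259
v 4.403 1.969 -0.989
v 3.865 1.127 0.129
v 3.441 1.039 -0.141
v 4.278 2.129 -0.929
v 3.74 1.287 0.19
v 4.101 2.247 -0.925
v 3.563 1.404 0.193
v 3.903 2.301 -0.98
v 3.365 1.459 0.139
v 3.719 2.282 -1.082
v 3.181 1.44 0.036
v 3.579 2.195 -1.216
v 3.041 1.352 -0.097
v 3.509 2.052 -1.356
v 2.971 1.21 -0.238
v 3.519 1.881 -1.481
v 2.982 1.038 -0.362
v 3.61 1.709 -1.566
v 3.072 0.867 -0.448
v 3.764 1.567 -1.599
v 3.226 0.725 -0.48
v 3.955 1.48 -1.573
v 3.417 0.637 -0.454
v 4.151 1.462 -1.493
v 3.613 0.619 -0.374
v 4.317 1.516 -1.372
v 3.779 0.674 -0.253
v 4.424 1.633 -1.232
v 3.886 0.791 -0.113
v 4.454 1.794 -1.096
v 3.916 0.951 0.022
v -2.978 -3.46 2.984
v -3.049 -3.087 5.049
v -3.724 -1.554 2.614
v -3.794 -1.181 4.679
v -1.206 -2.779 2.921
v -1.276 -2.406 4.986
v -1.951 -0.873 2.551
v -2.022 -0.5 4.616
f 2 4 1
f 5 2 1
f 1 4 3
f 3 5 1
f 2 8 4
f 6 2 5
f 6 8 2
f 4 8 3
f 7 5 3
f 3 8 7
f 7 6 5
f 8 6 7
f 10 9 13
f 10 13 11
f 11 13 14
f 11 14 12
f 13 9 15
f 13 15 14
f 14 15 16
f 14 16 12
f 15 9 17
f 15 17 16
f 16 17 18
f 16 18 12
f 17 9 19
f 17 19 18
f 18 19 20
f 18 20 12
f 19 9 21
f 19 21 20
f 20 21 22
f 20 22 12
f 21 9 23
f 21 23 22
f 22 23 24
f 22 24 12
f 23 9 25
f 23 25 24
f 24 25 26
f 24 26 12
f 25 9 27
f 25 27 26
f 26 27 28
f 26 28 12
f 27 9 29
f 27 29 28
f 28 29 30
f 28 30 12
f 29 9 31
f 29 31 30
f 30 31 32
f 30 32 12
f 31 9 33
f 31 33 32
f 32 33 34
f 32 34 12
f 33 9 35
f 33 35 34
f 34 35 36
f 34 36 12
f 35 9 37
f 35 37 36
f 36 37 38
f 36 38 12
f 37 9 39
f 37 39 38
f 38 39 40
f 38 40 12
f 39 9 10
f 39 10 40
f 40 10 11
f 40 11 12
f 42 44 41
f 45 42 41
f 41 44 43
f 43 45 41
f 42 48 44
f 46 42 45
f 46 48 42
f 44 48 43
f 47 45 43
f 43 48 47
f 47 46 45
f 48 46 47



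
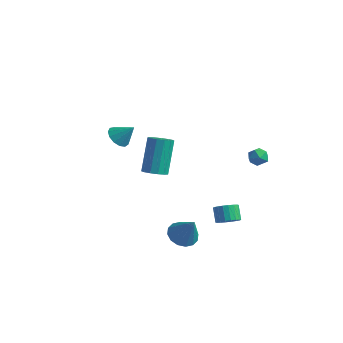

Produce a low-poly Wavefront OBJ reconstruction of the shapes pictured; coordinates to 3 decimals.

v -3.603 -0.687 1.48
v -3.109 -1.215 1.245
v -2.797 -0.333 2.38
v -3.019 -0.859 1.024
v -3.115 -0.448 0.948
v -3.366 -0.114 1.041
v -3.692 0.039 1.273
v -3.99 -0.039 1.57
v -4.165 -0.323 1.839
v -4.162 -0.722 1.993
v -3.981 -1.111 1.985
v -3.681 -1.364 1.816
v -3.356 -1.403 1.54
v 2.68 -3.258 -2.115
v 3.169 -2.57 -2.324
v 3.54 -3.422 -0.645
v 2.817 -2.399 -2.099
v 2.429 -2.459 -1.879
v 2.108 -2.734 -1.722
v 1.941 -3.148 -1.67
v 1.971 -3.593 -1.737
v 2.192 -3.947 -1.905
v 2.543 -4.117 -2.13
v 2.931 -4.057 -2.35
v 3.252 -3.783 -2.507
v 3.42 -3.369 -2.56
v 3.389 -2.924 -2.492
v 1.135 -3.613 2.259
v 1.812 -3.666 2.431
v 1.421 -2.62 4.292
v 0.745 -2.567 4.121
v 1.774 -3.327 2.233
v 1.383 -2.281 4.094
v 1.533 -3.079 2.043
v 1.142 -2.033 3.904
v 1.166 -3 1.922
v 0.775 -1.955 3.783
v 0.789 -3.116 1.908
v 0.398 -2.071 3.769
v 0.522 -3.39 2.005
v 0.131 -2.344 3.867
v 0.45 -3.734 2.184
v 0.059 -2.689 4.045
v 0.596 -4.04 2.386
v 0.205 -2.995 4.247
v 0.912 -4.21 2.548
v 0.521 -3.165 4.409
v 1.3 -4.191 2.619
v 0.909 -3.145 4.48
v 1.635 -3.988 2.575
v 1.244 -2.942 4.436
v 2.3 1.374 -4.069
v 2.654 1.966 -4.192
v 2.153 2.418 -3.453
v 1.8 1.826 -3.331
v 2.405 1.994 -4.377
v 1.904 2.446 -3.639
v 2.136 1.899 -4.502
v 1.635 2.351 -3.764
v 1.899 1.7 -4.541
v 1.398 2.152 -3.803
v 1.742 1.437 -4.486
v 1.241 1.888 -3.748
v 1.695 1.161 -4.349
v 1.194 1.613 -3.611
v 1.769 0.927 -4.157
v 1.268 1.379 -3.418
v 1.947 0.782 -3.947
v 1.446 1.234 -3.208
v 2.196 0.754 -3.761
v 1.695 1.206 -3.023
v 2.465 0.849 -3.636
v 1.964 1.301 -2.898
v 2.702 1.048 -3.597
v 2.201 1.5 -2.859
v 2.859 1.312 -3.652
v 2.358 1.763 -2.914
v 2.906 1.587 -3.789
v 2.405 2.039 -3.051
v 2.832 1.821 -3.982
v 2.331 2.273 -3.243
v 1.846 3.825 -0.018
v 2.208 4.332 0.21
v 2.712 3.428 -0.51
v 3.074 3.935 -0.282
v 2.847 3.474 0.137
v 2.312 3.72 0.441
v 2.608 4.04 -0.741
v 2.073 4.286 -0.437
v 2.678 4.464 -0.237
v 2.826 4.115 0.306
v 2.094 3.645 -0.606
v 2.242 3.296 -0.063
f 2 1 4
f 2 4 3
f 4 1 5
f 4 5 3
f 5 1 6
f 5 6 3
f 6 1 7
f 6 7 3
f 7 1 8
f 7 8 3
f 8 1 9
f 8 9 3
f 9 1 10
f 9 10 3
f 10 1 11
f 10 11 3
f 11 1 12
f 11 12 3
f 12 1 13
f 12 13 3
f 13 1 2
f 13 2 3
f 15 14 17
f 15 17 16
f 17 14 18
f 17 18 16
f 18 14 19
f 18 19 16
f 19 14 20
f 19 20 16
f 20 14 21
f 20 21 16
f 21 14 22
f 21 22 16
f 22 14 23
f 22 23 16
f 23 14 24
f 23 24 16
f 24 14 25
f 24 25 16
f 25 14 26
f 25 26 16
f 26 14 27
f 26 27 16
f 27 14 15
f 27 15 16
f 29 28 32
f 29 32 30
f 30 32 33
f 30 33 31
f 32 28 34
f 32 34 33
f 33 34 35
f 33 35 31
f 34 28 36
f 34 36 35
f 35 36 37
f 35 37 31
f 36 28 38
f 36 38 37
f 37 38 39
f 37 39 31
f 38 28 40
f 38 40 39
f 39 40 41
f 39 41 31
f 40 28 42
f 40 42 41
f 41 42 43
f 41 43 31
f 42 28 44
f 42 44 43
f 43 44 45
f 43 45 31
f 44 28 46
f 44 46 45
f 45 46 47
f 45 47 31
f 46 28 48
f 46 48 47
f 47 48 49
f 47 49 31
f 48 28 50
f 48 50 49
f 49 50 51
f 49 51 31
f 50 28 29
f 50 29 51
f 51 29 30
f 51 30 31
f 53 52 56
f 53 56 54
f 54 56 57
f 54 57 55
f 56 52 58
f 56 58 57
f 57 58 59
f 57 59 55
f 58 52 60
f 58 60 59
f 59 60 61
f 59 61 55
f 60 52 62
f 60 62 61
f 61 62 63
f 61 63 55
f 62 52 64
f 62 64 63
f 63 64 65
f 63 65 55
f 64 52 66
f 64 66 65
f 65 66 67
f 65 67 55
f 66 52 68
f 66 68 67
f 67 68 69
f 67 69 55
f 68 52 70
f 68 70 69
f 69 70 71
f 69 71 55
f 70 52 72
f 70 72 71
f 71 72 73
f 71 73 55
f 72 52 74
f 72 74 73
f 73 74 75
f 73 75 55
f 74 52 76
f 74 76 75
f 75 76 77
f 75 77 55
f 76 52 78
f 76 78 77
f 77 78 79
f 77 79 55
f 78 52 80
f 78 80 79
f 79 80 81
f 79 81 55
f 80 52 53
f 80 53 81
f 81 53 54
f 81 54 55
f 82 93 87
f 82 87 83
f 82 83 89
f 82 89 92
f 82 92 93
f 83 87 91
f 87 93 86
f 93 92 84
f 92 89 88
f 89 83 90
f 85 91 86
f 85 86 84
f 85 84 88
f 85 88 90
f 85 90 91
f 86 91 87
f 84 86 93
f 88 84 92
f 90 88 89
f 91 90 83



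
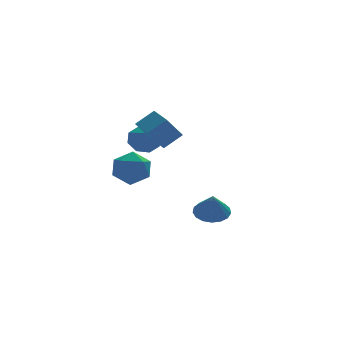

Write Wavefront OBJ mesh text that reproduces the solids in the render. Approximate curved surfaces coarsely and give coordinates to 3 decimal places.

v -0.426 -3.081 1.765
v -1.447 -3.433 3.09
v -0.653 -1.585 1.988
v -1.674 -1.937 3.313
v 0.654 -3.043 2.607
v -0.367 -3.395 3.932
v 0.427 -1.547 2.83
v -0.594 -1.899 4.155
v -2.661 -0.835 -0.76
v -1.963 0.138 -1.123
v -1.097 -1.558 0.303
v -0.399 -0.585 -0.06
v -1.355 -0.41 0.728
v -2.322 0.037 0.071
v -0.738 -1.457 -0.891
v -1.705 -1.01 -1.548
v -0.775 -0.246 -1.205
v -1.156 0.401 -0.204
v -1.904 -1.821 -0.616
v -2.285 -1.174 0.385
v -0.341 0.811 1.148
v 0.251 1.248 1.826
v -0.319 -0.651 2.072
v -0.493 1.337 1.985
v -1.147 1.119 1.654
v -1.329 0.72 1.026
v -0.932 0.375 0.47
v -0.189 0.285 0.312
v 0.466 0.504 0.643
v 0.648 0.903 1.27
v 3.43 0.106 -4.618
v 4.093 -0.705 -4.918
v 3.25 -0.586 -3.142
v 4.415 -0.35 -4.712
v 4.512 0.109 -4.484
v 4.361 0.568 -4.288
v 3.996 0.921 -4.166
v 3.502 1.087 -4.148
v 2.992 1.029 -4.238
v 2.581 0.76 -4.415
v 2.366 0.34 -4.638
v 2.394 -0.133 -4.856
v 2.659 -0.551 -5.02
v 3.101 -0.818 -5.092
v 3.619 -0.874 -5.055
f 2 4 1
f 5 2 1
f 1 4 3
f 3 5 1
f 2 8 4
f 6 2 5
f 6 8 2
f 4 8 3
f 7 5 3
f 3 8 7
f 7 6 5
f 8 6 7
f 9 20 14
f 9 14 10
f 9 10 16
f 9 16 19
f 9 19 20
f 10 14 18
f 14 20 13
f 20 19 11
f 19 16 15
f 16 10 17
f 12 18 13
f 12 13 11
f 12 11 15
f 12 15 17
f 12 17 18
f 13 18 14
f 11 13 20
f 15 11 19
f 17 15 16
f 18 17 10
f 22 21 24
f 22 24 23
f 24 21 25
f 24 25 23
f 25 21 26
f 25 26 23
f 26 21 27
f 26 27 23
f 27 21 28
f 27 28 23
f 28 21 29
f 28 29 23
f 29 21 30
f 29 30 23
f 30 21 22
f 30 22 23
f 32 31 34
f 32 34 33
f 34 31 35
f 34 35 33
f 35 31 36
f 35 36 33
f 36 31 37
f 36 37 33
f 37 31 38
f 37 38 33
f 38 31 39
f 38 39 33
f 39 31 40
f 39 40 33
f 40 31 41
f 40 41 33
f 41 31 42
f 41 42 33
f 42 31 43
f 42 43 33
f 43 31 44
f 43 44 33
f 44 31 45
f 44 45 33
f 45 31 32
f 45 32 33



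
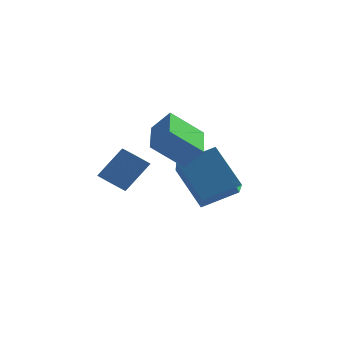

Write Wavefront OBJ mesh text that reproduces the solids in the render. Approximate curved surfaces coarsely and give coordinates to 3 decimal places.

v 0.377 2.007 0.199
v -0.553 2.594 1.522
v 0.048 3.434 -0.665
v -0.882 4.02 0.658
v 1.482 2.58 0.722
v 0.552 3.166 2.045
v 1.153 4.006 -0.142
v 0.223 4.593 1.181
v -1.945 -0.018 1.47
v -1.672 0.259 1.141
v -1.041 0.776 2.101
v -1.315 0.498 2.43
v -1.997 0.442 1.256
v -1.366 0.959 2.217
v -2.292 0.355 1.497
v -1.661 0.872 2.457
v -2.384 0.049 1.721
v -1.753 0.566 2.682
v -2.219 -0.296 1.799
v -1.588 0.221 2.759
v -1.894 -0.479 1.683
v -1.263 0.038 2.644
v -1.599 -0.392 1.443
v -0.968 0.125 2.403
v -1.507 -0.086 1.218
v -0.876 0.431 2.179
v 0.045 0.924 1.927
v -0.926 0.599 2.791
v -0.276 2.525 2.169
v -1.247 2.199 3.033
v 0.627 0.941 2.587
v -0.344 0.615 3.451
v 0.306 2.541 2.829
v -0.665 2.216 3.693
f 2 4 1
f 5 2 1
f 1 4 3
f 3 5 1
f 2 8 4
f 6 2 5
f 6 8 2
f 4 8 3
f 7 5 3
f 3 8 7
f 7 6 5
f 8 6 7
f 10 9 13
f 10 13 11
f 11 13 14
f 11 14 12
f 13 9 15
f 13 15 14
f 14 15 16
f 14 16 12
f 15 9 17
f 15 17 16
f 16 17 18
f 16 18 12
f 17 9 19
f 17 19 18
f 18 19 20
f 18 20 12
f 19 9 21
f 19 21 20
f 20 21 22
f 20 22 12
f 21 9 23
f 21 23 22
f 22 23 24
f 22 24 12
f 23 9 25
f 23 25 24
f 24 25 26
f 24 26 12
f 25 9 10
f 25 10 26
f 26 10 11
f 26 11 12
f 28 30 27
f 31 28 27
f 27 30 29
f 29 31 27
f 28 34 30
f 32 28 31
f 32 34 28
f 30 34 29
f 33 31 29
f 29 34 33
f 33 32 31
f 34 32 33



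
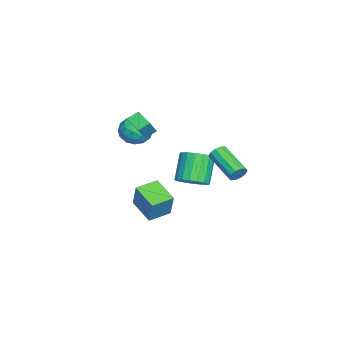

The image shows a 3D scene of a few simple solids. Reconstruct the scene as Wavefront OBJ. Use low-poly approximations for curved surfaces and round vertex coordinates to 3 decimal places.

v -2.657 0.179 -2.578
v -2.114 0.976 -2.217
v -3.339 1.098 -0.641
v -3.883 0.301 -1.002
v -2.43 1.179 -2.479
v -3.656 1.301 -0.903
v -2.792 1.184 -2.761
v -4.017 1.306 -1.185
v -3.127 0.989 -3.006
v -4.352 1.112 -1.43
v -3.369 0.635 -3.167
v -4.594 0.757 -1.591
v -3.47 0.19 -3.211
v -4.695 0.312 -1.635
v -3.41 -0.257 -3.129
v -4.635 -0.135 -1.553
v -3.201 -0.618 -2.939
v -4.426 -0.496 -1.363
v -2.884 -0.821 -2.677
v -4.11 -0.699 -1.101
v -2.523 -0.826 -2.395
v -3.748 -0.704 -0.819
v -2.188 -0.632 -2.15
v -3.413 -0.509 -0.574
v -1.946 -0.277 -1.989
v -3.171 -0.155 -0.413
v -1.845 0.168 -1.945
v -3.07 0.29 -0.369
v -1.905 0.615 -2.027
v -3.13 0.737 -0.451
v -1.121 3.031 -0.746
v -0.742 2.925 -0.267
v -2.2 1.563 0.585
v -2.579 1.669 0.106
v -0.967 3.222 -0.177
v -2.425 1.86 0.675
v -1.25 3.446 -0.304
v -2.708 2.084 0.548
v -1.484 3.512 -0.6
v -2.943 2.149 0.252
v -1.58 3.394 -0.952
v -3.038 2.031 -0.1
v -1.5 3.137 -1.225
v -2.958 1.775 -0.373
v -1.275 2.84 -1.315
v -2.733 1.478 -0.463
v -0.992 2.616 -1.188
v -2.45 1.254 -0.336
v -0.757 2.551 -0.892
v -2.216 1.188 -0.04
v -0.662 2.669 -0.54
v -2.12 1.306 0.312
v -2.625 -2.648 0.466
v -2.074 -2.658 1.386
v -3.826 -3.682 1.174
v -3.275 -3.692 2.094
v -3.761 -2.793 1.77
v -3.019 -2.154 1.333
v -2.881 -4.186 1.227
v -2.139 -3.547 0.79
v -2.232 -3.609 1.856
v -2.776 -2.748 2.192
v -3.124 -3.592 0.368
v -3.668 -2.731 0.704
v -2.244 -2.562 0.864
v -3.656 -3.778 1.696
v -3.942 -3.249 1.506
v -3.618 -3.255 2.046
v -2.8 -2.266 0.833
v -2.476 -2.272 1.374
v -3.467 -2.351 1.599
v -3.424 -4.068 1.186
v -3.1 -4.074 1.727
v -2.282 -3.085 0.514
v -1.958 -3.091 1.054
v -2.433 -3.989 0.961
v -2.013 -3.127 1.681
v -2.719 -3.735 2.097
v -2.487 -4.025 1.588
v -2.051 -3.65 1.331
v -2.333 -2.621 1.879
v -3.039 -3.229 2.294
v -3.325 -2.7 2.104
v -2.888 -2.325 1.847
v -2.426 -3.18 2.155
v -2.861 -3.111 0.266
v -3.567 -3.719 0.681
v -3.012 -4.015 0.713
v -2.575 -3.64 0.456
v -3.181 -2.605 0.463
v -3.887 -3.213 0.879
v -3.849 -2.69 1.229
v -3.413 -2.315 0.972
v -3.474 -3.16 0.405
v 2.968 -2.257 -1.082
v 3.533 -1.981 0.487
v 2.073 -1.23 -0.94
v 2.637 -0.954 0.629
v 4.123 -1.166 -1.689
v 4.687 -0.89 -0.12
v 3.227 -0.139 -1.547
v 3.792 0.137 0.022
v -1.929 -3.053 2.185
v -2.287 -2.458 2.603
v -1.1 -2.261 1.768
v -1.458 -1.666 2.185
v -1.162 -3.314 3.215
v -1.52 -2.719 3.632
v -0.333 -2.522 2.797
v -0.691 -1.927 3.215
f 2 1 5
f 2 5 3
f 3 5 6
f 3 6 4
f 5 1 7
f 5 7 6
f 6 7 8
f 6 8 4
f 7 1 9
f 7 9 8
f 8 9 10
f 8 10 4
f 9 1 11
f 9 11 10
f 10 11 12
f 10 12 4
f 11 1 13
f 11 13 12
f 12 13 14
f 12 14 4
f 13 1 15
f 13 15 14
f 14 15 16
f 14 16 4
f 15 1 17
f 15 17 16
f 16 17 18
f 16 18 4
f 17 1 19
f 17 19 18
f 18 19 20
f 18 20 4
f 19 1 21
f 19 21 20
f 20 21 22
f 20 22 4
f 21 1 23
f 21 23 22
f 22 23 24
f 22 24 4
f 23 1 25
f 23 25 24
f 24 25 26
f 24 26 4
f 25 1 27
f 25 27 26
f 26 27 28
f 26 28 4
f 27 1 29
f 27 29 28
f 28 29 30
f 28 30 4
f 29 1 2
f 29 2 30
f 30 2 3
f 30 3 4
f 32 31 35
f 32 35 33
f 33 35 36
f 33 36 34
f 35 31 37
f 35 37 36
f 36 37 38
f 36 38 34
f 37 31 39
f 37 39 38
f 38 39 40
f 38 40 34
f 39 31 41
f 39 41 40
f 40 41 42
f 40 42 34
f 41 31 43
f 41 43 42
f 42 43 44
f 42 44 34
f 43 31 45
f 43 45 44
f 44 45 46
f 44 46 34
f 45 31 47
f 45 47 46
f 46 47 48
f 46 48 34
f 47 31 49
f 47 49 48
f 48 49 50
f 48 50 34
f 49 31 51
f 49 51 50
f 50 51 52
f 50 52 34
f 51 31 32
f 51 32 52
f 52 32 33
f 52 33 34
f 53 90 69
f 90 64 93
f 69 93 58
f 90 93 69
f 53 69 65
f 69 58 70
f 65 70 54
f 69 70 65
f 53 65 74
f 65 54 75
f 74 75 60
f 65 75 74
f 53 74 86
f 74 60 89
f 86 89 63
f 74 89 86
f 53 86 90
f 86 63 94
f 90 94 64
f 86 94 90
f 54 70 81
f 70 58 84
f 81 84 62
f 70 84 81
f 58 93 71
f 93 64 92
f 71 92 57
f 93 92 71
f 64 94 91
f 94 63 87
f 91 87 55
f 94 87 91
f 63 89 88
f 89 60 76
f 88 76 59
f 89 76 88
f 60 75 80
f 75 54 77
f 80 77 61
f 75 77 80
f 56 82 68
f 82 62 83
f 68 83 57
f 82 83 68
f 56 68 66
f 68 57 67
f 66 67 55
f 68 67 66
f 56 66 73
f 66 55 72
f 73 72 59
f 66 72 73
f 56 73 78
f 73 59 79
f 78 79 61
f 73 79 78
f 56 78 82
f 78 61 85
f 82 85 62
f 78 85 82
f 57 83 71
f 83 62 84
f 71 84 58
f 83 84 71
f 55 67 91
f 67 57 92
f 91 92 64
f 67 92 91
f 59 72 88
f 72 55 87
f 88 87 63
f 72 87 88
f 61 79 80
f 79 59 76
f 80 76 60
f 79 76 80
f 62 85 81
f 85 61 77
f 81 77 54
f 85 77 81
f 96 98 95
f 99 96 95
f 95 98 97
f 97 99 95
f 96 102 98
f 100 96 99
f 100 102 96
f 98 102 97
f 101 99 97
f 97 102 101
f 101 100 99
f 102 100 101
f 104 106 103
f 107 104 103
f 103 106 105
f 105 107 103
f 104 110 106
f 108 104 107
f 108 110 104
f 106 110 105
f 109 107 105
f 105 110 109
f 109 108 107
f 110 108 109



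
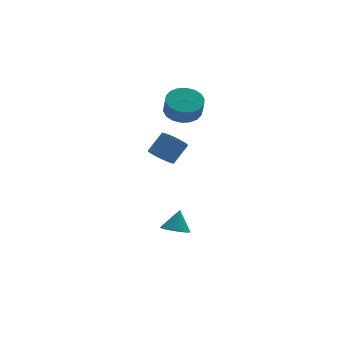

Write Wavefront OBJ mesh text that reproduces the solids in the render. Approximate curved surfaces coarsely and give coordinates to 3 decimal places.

v -4.229 -1.751 2.551
v -3.669 -2.25 2.338
v -2.831 -1.728 3.316
v -3.391 -1.229 3.529
v -3.608 -2.012 2.158
v -2.77 -1.49 3.136
v -3.641 -1.734 2.038
v -2.803 -1.212 3.017
v -3.764 -1.459 1.997
v -2.926 -0.937 2.975
v -3.958 -1.228 2.039
v -3.12 -0.706 3.018
v -4.193 -1.077 2.16
v -3.355 -0.555 3.138
v -4.433 -1.028 2.34
v -3.595 -0.506 3.318
v -4.643 -1.09 2.552
v -3.805 -0.568 3.531
v -4.789 -1.252 2.764
v -3.951 -0.73 3.742
v -4.85 -1.49 2.944
v -4.012 -0.968 3.922
v -4.817 -1.768 3.063
v -3.979 -1.246 4.042
v -4.694 -2.043 3.105
v -3.856 -1.521 4.083
v -4.5 -2.274 3.062
v -3.662 -1.752 4.041
v -4.265 -2.425 2.942
v -3.427 -1.903 3.92
v -4.025 -2.474 2.762
v -3.187 -1.952 3.74
v -3.815 -2.412 2.549
v -2.977 -1.89 3.528
v -3.168 -0.106 -3.842
v -2.379 -0.049 -4.094
v -2.812 0.366 -2.618
v -2.504 0.261 -4.178
v -2.743 0.509 -4.203
v -3.056 0.649 -4.167
v -3.389 0.66 -4.074
v -3.683 0.537 -3.941
v -3.888 0.304 -3.791
v -3.969 -0.001 -3.65
v -3.911 -0.323 -3.542
v -3.725 -0.609 -3.486
v -3.443 -0.807 -3.492
v -3.113 -0.884 -3.558
v -2.793 -0.827 -3.673
v -2.537 -0.645 -3.818
v -2.391 -0.37 -3.967
v -1.977 3.878 3.156
v -1.002 4.272 3.356
v -0.988 3.715 4.384
v -1.963 3.322 4.184
v -1.29 4.604 3.539
v -1.277 4.047 4.568
v -1.714 4.792 3.647
v -1.701 4.235 4.675
v -2.19 4.799 3.657
v -2.177 4.242 4.686
v -2.624 4.624 3.568
v -2.61 4.067 4.597
v -2.93 4.301 3.397
v -2.916 3.744 4.426
v -3.047 3.894 3.179
v -3.033 3.338 4.208
v -2.952 3.485 2.956
v -2.938 2.928 3.984
v -2.663 3.153 2.772
v -2.65 2.596 3.801
v -2.239 2.965 2.665
v -2.226 2.408 3.693
v -1.763 2.958 2.654
v -1.75 2.401 3.683
v -1.33 3.133 2.743
v -1.316 2.576 3.772
v -1.024 3.456 2.914
v -1.01 2.899 3.943
v -0.907 3.862 3.132
v -0.893 3.306 4.161
f 2 1 5
f 2 5 3
f 3 5 6
f 3 6 4
f 5 1 7
f 5 7 6
f 6 7 8
f 6 8 4
f 7 1 9
f 7 9 8
f 8 9 10
f 8 10 4
f 9 1 11
f 9 11 10
f 10 11 12
f 10 12 4
f 11 1 13
f 11 13 12
f 12 13 14
f 12 14 4
f 13 1 15
f 13 15 14
f 14 15 16
f 14 16 4
f 15 1 17
f 15 17 16
f 16 17 18
f 16 18 4
f 17 1 19
f 17 19 18
f 18 19 20
f 18 20 4
f 19 1 21
f 19 21 20
f 20 21 22
f 20 22 4
f 21 1 23
f 21 23 22
f 22 23 24
f 22 24 4
f 23 1 25
f 23 25 24
f 24 25 26
f 24 26 4
f 25 1 27
f 25 27 26
f 26 27 28
f 26 28 4
f 27 1 29
f 27 29 28
f 28 29 30
f 28 30 4
f 29 1 31
f 29 31 30
f 30 31 32
f 30 32 4
f 31 1 33
f 31 33 32
f 32 33 34
f 32 34 4
f 33 1 2
f 33 2 34
f 34 2 3
f 34 3 4
f 36 35 38
f 36 38 37
f 38 35 39
f 38 39 37
f 39 35 40
f 39 40 37
f 40 35 41
f 40 41 37
f 41 35 42
f 41 42 37
f 42 35 43
f 42 43 37
f 43 35 44
f 43 44 37
f 44 35 45
f 44 45 37
f 45 35 46
f 45 46 37
f 46 35 47
f 46 47 37
f 47 35 48
f 47 48 37
f 48 35 49
f 48 49 37
f 49 35 50
f 49 50 37
f 50 35 51
f 50 51 37
f 51 35 36
f 51 36 37
f 53 52 56
f 53 56 54
f 54 56 57
f 54 57 55
f 56 52 58
f 56 58 57
f 57 58 59
f 57 59 55
f 58 52 60
f 58 60 59
f 59 60 61
f 59 61 55
f 60 52 62
f 60 62 61
f 61 62 63
f 61 63 55
f 62 52 64
f 62 64 63
f 63 64 65
f 63 65 55
f 64 52 66
f 64 66 65
f 65 66 67
f 65 67 55
f 66 52 68
f 66 68 67
f 67 68 69
f 67 69 55
f 68 52 70
f 68 70 69
f 69 70 71
f 69 71 55
f 70 52 72
f 70 72 71
f 71 72 73
f 71 73 55
f 72 52 74
f 72 74 73
f 73 74 75
f 73 75 55
f 74 52 76
f 74 76 75
f 75 76 77
f 75 77 55
f 76 52 78
f 76 78 77
f 77 78 79
f 77 79 55
f 78 52 80
f 78 80 79
f 79 80 81
f 79 81 55
f 80 52 53
f 80 53 81
f 81 53 54
f 81 54 55



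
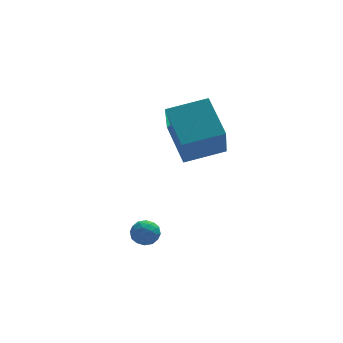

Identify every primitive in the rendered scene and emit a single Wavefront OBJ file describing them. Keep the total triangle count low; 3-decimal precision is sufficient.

v 1.388 -2.293 -1.128
v 1.05 -3.526 0.662
v 1.073 -0.589 -0.013
v 0.736 -1.823 1.777
v 3.184 -2.217 -0.737
v 2.847 -3.451 1.053
v 2.87 -0.514 0.378
v 2.532 -1.747 2.168
v -0.385 -3.67 -4.48
v 0.082 -3.904 -4.09
v -1.122 -4.056 -3.83
v -0.655 -4.29 -3.44
v -0.746 -3.646 -3.489
v -0.291 -3.408 -3.891
v -0.749 -4.552 -4.029
v -0.294 -4.314 -4.431
v -0.143 -4.449 -3.811
v -0.142 -3.889 -3.477
v -0.898 -4.071 -4.443
v -0.897 -3.511 -4.109
v -0.087 -3.754 -4.342
v -0.953 -4.206 -3.578
v -1.007 -3.828 -3.607
v -0.732 -3.966 -3.378
v -0.306 -3.462 -4.225
v -0.032 -3.599 -3.995
v -0.518 -3.447 -3.642
v -1.008 -4.361 -3.925
v -0.734 -4.498 -3.695
v -0.308 -3.994 -4.542
v -0.033 -4.132 -4.313
v -0.522 -4.513 -4.278
v 0.055 -4.212 -3.949
v -0.378 -4.438 -3.567
v -0.433 -4.592 -3.913
v -0.166 -4.452 -4.149
v 0.056 -3.882 -3.752
v -0.377 -4.109 -3.371
v -0.431 -3.73 -3.4
v -0.163 -3.591 -3.635
v -0.076 -4.203 -3.589
v -0.663 -3.851 -4.549
v -1.096 -4.078 -4.168
v -0.877 -4.369 -4.285
v -0.609 -4.23 -4.52
v -0.662 -3.522 -4.353
v -1.095 -3.748 -3.971
v -0.874 -3.508 -3.771
v -0.607 -3.368 -4.007
v -0.964 -3.757 -4.331
f 2 4 1
f 5 2 1
f 1 4 3
f 3 5 1
f 2 8 4
f 6 2 5
f 6 8 2
f 4 8 3
f 7 5 3
f 3 8 7
f 7 6 5
f 8 6 7
f 9 46 25
f 46 20 49
f 25 49 14
f 46 49 25
f 9 25 21
f 25 14 26
f 21 26 10
f 25 26 21
f 9 21 30
f 21 10 31
f 30 31 16
f 21 31 30
f 9 30 42
f 30 16 45
f 42 45 19
f 30 45 42
f 9 42 46
f 42 19 50
f 46 50 20
f 42 50 46
f 10 26 37
f 26 14 40
f 37 40 18
f 26 40 37
f 14 49 27
f 49 20 48
f 27 48 13
f 49 48 27
f 20 50 47
f 50 19 43
f 47 43 11
f 50 43 47
f 19 45 44
f 45 16 32
f 44 32 15
f 45 32 44
f 16 31 36
f 31 10 33
f 36 33 17
f 31 33 36
f 12 38 24
f 38 18 39
f 24 39 13
f 38 39 24
f 12 24 22
f 24 13 23
f 22 23 11
f 24 23 22
f 12 22 29
f 22 11 28
f 29 28 15
f 22 28 29
f 12 29 34
f 29 15 35
f 34 35 17
f 29 35 34
f 12 34 38
f 34 17 41
f 38 41 18
f 34 41 38
f 13 39 27
f 39 18 40
f 27 40 14
f 39 40 27
f 11 23 47
f 23 13 48
f 47 48 20
f 23 48 47
f 15 28 44
f 28 11 43
f 44 43 19
f 28 43 44
f 17 35 36
f 35 15 32
f 36 32 16
f 35 32 36
f 18 41 37
f 41 17 33
f 37 33 10
f 41 33 37



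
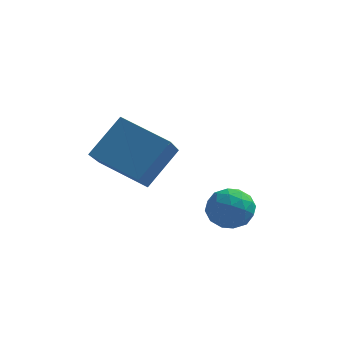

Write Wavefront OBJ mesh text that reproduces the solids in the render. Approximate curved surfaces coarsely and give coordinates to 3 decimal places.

v 3.282 -1.759 2.247
v 3.952 -1.571 1.9
v 3.628 -2.969 2.26
v 4.298 -2.781 1.913
v 4.165 -2.561 2.648
v 3.951 -1.813 2.639
v 3.629 -2.727 1.521
v 3.415 -1.979 1.512
v 4.167 -2.169 1.451
v 4.498 -2.067 2.148
v 3.082 -2.473 2.012
v 3.413 -2.371 2.709
v 3.587 -1.559 2.072
v 3.993 -2.981 2.088
v 3.915 -2.852 2.52
v 4.309 -2.742 2.316
v 3.586 -1.701 2.507
v 3.98 -1.59 2.303
v 4.105 -2.173 2.742
v 3.6 -2.95 1.857
v 3.994 -2.839 1.653
v 3.271 -1.798 1.844
v 3.665 -1.688 1.64
v 3.475 -2.367 1.418
v 4.107 -1.8 1.604
v 4.31 -2.511 1.612
v 3.917 -2.479 1.382
v 3.791 -2.04 1.377
v 4.302 -1.74 2.014
v 4.505 -2.451 2.022
v 4.427 -2.322 2.453
v 4.301 -1.882 2.448
v 4.428 -2.091 1.75
v 3.075 -2.089 2.138
v 3.278 -2.8 2.146
v 3.279 -2.658 1.712
v 3.153 -2.218 1.707
v 3.27 -2.029 2.548
v 3.473 -2.74 2.556
v 3.789 -2.5 2.783
v 3.663 -2.061 2.778
v 3.152 -2.449 2.41
v 1.202 -1.608 2.326
v 1.27 -3.057 3.374
v -0.371 -1.195 2.998
v -0.303 -2.645 4.046
v 1.943 -0.715 3.514
v 2.011 -2.165 4.562
v 0.37 -0.303 4.186
v 0.438 -1.752 5.234
f 1 38 17
f 38 12 41
f 17 41 6
f 38 41 17
f 1 17 13
f 17 6 18
f 13 18 2
f 17 18 13
f 1 13 22
f 13 2 23
f 22 23 8
f 13 23 22
f 1 22 34
f 22 8 37
f 34 37 11
f 22 37 34
f 1 34 38
f 34 11 42
f 38 42 12
f 34 42 38
f 2 18 29
f 18 6 32
f 29 32 10
f 18 32 29
f 6 41 19
f 41 12 40
f 19 40 5
f 41 40 19
f 12 42 39
f 42 11 35
f 39 35 3
f 42 35 39
f 11 37 36
f 37 8 24
f 36 24 7
f 37 24 36
f 8 23 28
f 23 2 25
f 28 25 9
f 23 25 28
f 4 30 16
f 30 10 31
f 16 31 5
f 30 31 16
f 4 16 14
f 16 5 15
f 14 15 3
f 16 15 14
f 4 14 21
f 14 3 20
f 21 20 7
f 14 20 21
f 4 21 26
f 21 7 27
f 26 27 9
f 21 27 26
f 4 26 30
f 26 9 33
f 30 33 10
f 26 33 30
f 5 31 19
f 31 10 32
f 19 32 6
f 31 32 19
f 3 15 39
f 15 5 40
f 39 40 12
f 15 40 39
f 7 20 36
f 20 3 35
f 36 35 11
f 20 35 36
f 9 27 28
f 27 7 24
f 28 24 8
f 27 24 28
f 10 33 29
f 33 9 25
f 29 25 2
f 33 25 29
f 44 46 43
f 47 44 43
f 43 46 45
f 45 47 43
f 44 50 46
f 48 44 47
f 48 50 44
f 46 50 45
f 49 47 45
f 45 50 49
f 49 48 47
f 50 48 49



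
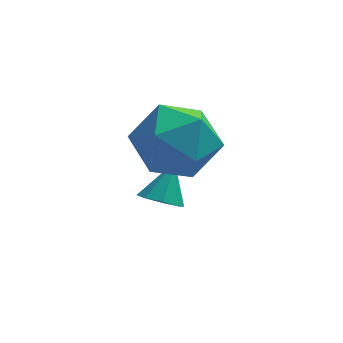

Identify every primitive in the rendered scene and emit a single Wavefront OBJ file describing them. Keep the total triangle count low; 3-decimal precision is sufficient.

v -0.715 0.813 0.006
v -0.176 -0.083 -0.558
v -2.424 0.003 -0.342
v -1.885 -0.893 -0.906
v -1.767 -0.775 0.27
v -0.711 -0.275 0.485
v -1.889 0.195 -1.385
v -0.833 0.695 -1.17
v -0.902 -0.465 -1.418
v -0.826 -1.064 -0.395
v -1.774 0.984 -0.505
v -1.698 0.385 0.518
v -1.688 0.511 -3.077
v -1.331 0.836 -3.434
v -1.352 1.169 -2.143
v -1.755 1.01 -3.404
v -2.139 0.892 -3.182
v -2.26 0.551 -2.899
v -2.045 0.187 -2.72
v -1.621 0.013 -2.75
v -1.237 0.13 -2.971
v -1.116 0.471 -3.254
f 1 12 6
f 1 6 2
f 1 2 8
f 1 8 11
f 1 11 12
f 2 6 10
f 6 12 5
f 12 11 3
f 11 8 7
f 8 2 9
f 4 10 5
f 4 5 3
f 4 3 7
f 4 7 9
f 4 9 10
f 5 10 6
f 3 5 12
f 7 3 11
f 9 7 8
f 10 9 2
f 14 13 16
f 14 16 15
f 16 13 17
f 16 17 15
f 17 13 18
f 17 18 15
f 18 13 19
f 18 19 15
f 19 13 20
f 19 20 15
f 20 13 21
f 20 21 15
f 21 13 22
f 21 22 15
f 22 13 14
f 22 14 15



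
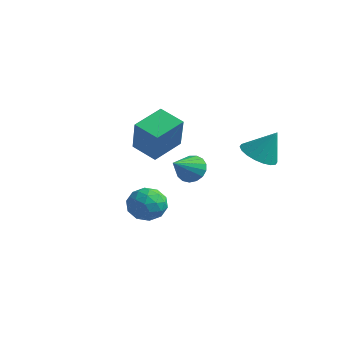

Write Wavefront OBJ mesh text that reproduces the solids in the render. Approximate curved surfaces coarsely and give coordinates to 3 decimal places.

v 2.791 1.257 1.768
v 3.61 0.679 1.577
v 3.489 1.763 3.232
v 3.72 1.077 1.387
v 3.646 1.51 1.272
v 3.403 1.892 1.256
v 3.038 2.149 1.341
v 2.625 2.229 1.51
v 2.244 2.117 1.731
v 1.972 1.834 1.958
v 1.862 1.437 2.148
v 1.936 1.004 2.263
v 2.179 0.621 2.279
v 2.544 0.364 2.194
v 2.957 0.284 2.025
v 3.338 0.396 1.805
v -0.233 -2.939 -1.133
v 0.403 -2.734 -0.349
v 0.277 -4.526 -1.131
v 0.913 -4.321 -0.347
v -0.107 -4.314 -0.199
v -0.422 -3.333 -0.2
v 1.102 -3.927 -1.28
v 0.787 -2.946 -1.281
v 1.228 -3.345 -0.44
v 0.481 -3.583 0.229
v 0.199 -3.677 -1.709
v -0.548 -3.915 -1.04
v 0.041 -2.697 -0.741
v 0.639 -4.563 -0.739
v 0.04 -4.559 -0.652
v 0.414 -4.438 -0.191
v -0.444 -3.049 -0.654
v -0.071 -2.928 -0.193
v -0.37 -3.857 -0.104
v 0.751 -4.332 -1.287
v 1.124 -4.211 -0.826
v 0.266 -2.822 -1.289
v 0.64 -2.701 -0.828
v 1.05 -3.403 -1.376
v 0.899 -2.935 -0.334
v 1.199 -3.869 -0.332
v 1.31 -3.637 -0.881
v 1.125 -3.06 -0.882
v 0.46 -3.076 0.059
v 0.76 -4.009 0.06
v 0.16 -4.005 0.148
v -0.025 -3.428 0.147
v 0.945 -3.435 0.006
v -0.08 -3.251 -1.54
v 0.22 -4.184 -1.539
v 0.705 -3.832 -1.627
v 0.52 -3.255 -1.628
v -0.519 -3.391 -1.148
v -0.219 -4.325 -1.146
v -0.445 -4.2 -0.598
v -0.63 -3.623 -0.599
v -0.265 -3.825 -1.486
v -4.173 -0.223 0.763
v -4.15 1.52 1.383
v -2.797 -0.039 0.196
v -2.773 1.703 0.816
v -3.307 -0.903 2.644
v -3.283 0.839 3.264
v -1.93 -0.72 2.077
v -1.907 1.023 2.697
v -0.422 0.054 0.237
v -0.165 -0.334 -0.474
v -0.218 -1.394 1.103
v 0.179 -0.189 -0.312
v 0.385 0.012 -0.025
v 0.406 0.223 0.323
v 0.238 0.395 0.651
v -0.082 0.489 0.884
v -0.48 0.483 0.969
v -0.864 0.38 0.887
v -1.148 0.201 0.655
v -1.265 -0.01 0.328
v -1.189 -0.207 -0.019
v -0.938 -0.344 -0.308
v -0.568 -0.39 -0.472
f 2 1 4
f 2 4 3
f 4 1 5
f 4 5 3
f 5 1 6
f 5 6 3
f 6 1 7
f 6 7 3
f 7 1 8
f 7 8 3
f 8 1 9
f 8 9 3
f 9 1 10
f 9 10 3
f 10 1 11
f 10 11 3
f 11 1 12
f 11 12 3
f 12 1 13
f 12 13 3
f 13 1 14
f 13 14 3
f 14 1 15
f 14 15 3
f 15 1 16
f 15 16 3
f 16 1 2
f 16 2 3
f 17 54 33
f 54 28 57
f 33 57 22
f 54 57 33
f 17 33 29
f 33 22 34
f 29 34 18
f 33 34 29
f 17 29 38
f 29 18 39
f 38 39 24
f 29 39 38
f 17 38 50
f 38 24 53
f 50 53 27
f 38 53 50
f 17 50 54
f 50 27 58
f 54 58 28
f 50 58 54
f 18 34 45
f 34 22 48
f 45 48 26
f 34 48 45
f 22 57 35
f 57 28 56
f 35 56 21
f 57 56 35
f 28 58 55
f 58 27 51
f 55 51 19
f 58 51 55
f 27 53 52
f 53 24 40
f 52 40 23
f 53 40 52
f 24 39 44
f 39 18 41
f 44 41 25
f 39 41 44
f 20 46 32
f 46 26 47
f 32 47 21
f 46 47 32
f 20 32 30
f 32 21 31
f 30 31 19
f 32 31 30
f 20 30 37
f 30 19 36
f 37 36 23
f 30 36 37
f 20 37 42
f 37 23 43
f 42 43 25
f 37 43 42
f 20 42 46
f 42 25 49
f 46 49 26
f 42 49 46
f 21 47 35
f 47 26 48
f 35 48 22
f 47 48 35
f 19 31 55
f 31 21 56
f 55 56 28
f 31 56 55
f 23 36 52
f 36 19 51
f 52 51 27
f 36 51 52
f 25 43 44
f 43 23 40
f 44 40 24
f 43 40 44
f 26 49 45
f 49 25 41
f 45 41 18
f 49 41 45
f 60 62 59
f 63 60 59
f 59 62 61
f 61 63 59
f 60 66 62
f 64 60 63
f 64 66 60
f 62 66 61
f 65 63 61
f 61 66 65
f 65 64 63
f 66 64 65
f 68 67 70
f 68 70 69
f 70 67 71
f 70 71 69
f 71 67 72
f 71 72 69
f 72 67 73
f 72 73 69
f 73 67 74
f 73 74 69
f 74 67 75
f 74 75 69
f 75 67 76
f 75 76 69
f 76 67 77
f 76 77 69
f 77 67 78
f 77 78 69
f 78 67 79
f 78 79 69
f 79 67 80
f 79 80 69
f 80 67 81
f 80 81 69
f 81 67 68
f 81 68 69

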